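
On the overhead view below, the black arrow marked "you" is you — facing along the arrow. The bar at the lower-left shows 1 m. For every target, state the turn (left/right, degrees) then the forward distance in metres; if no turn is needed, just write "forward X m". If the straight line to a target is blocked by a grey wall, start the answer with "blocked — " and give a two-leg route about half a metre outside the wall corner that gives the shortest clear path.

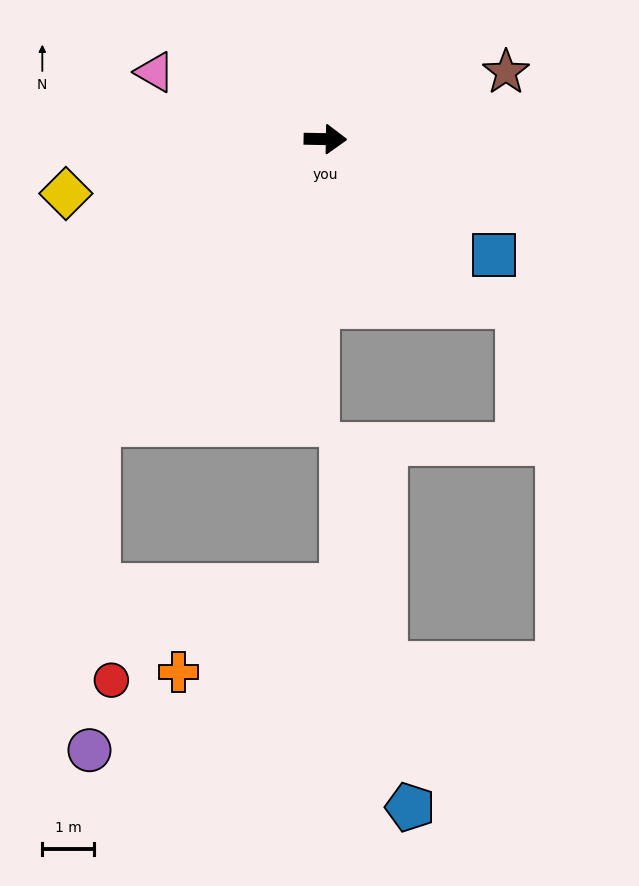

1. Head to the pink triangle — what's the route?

turn left 160°, forward 3.5 m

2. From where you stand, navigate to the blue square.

turn right 33°, forward 3.9 m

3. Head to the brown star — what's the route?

turn left 21°, forward 3.7 m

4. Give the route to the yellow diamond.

turn right 167°, forward 5.1 m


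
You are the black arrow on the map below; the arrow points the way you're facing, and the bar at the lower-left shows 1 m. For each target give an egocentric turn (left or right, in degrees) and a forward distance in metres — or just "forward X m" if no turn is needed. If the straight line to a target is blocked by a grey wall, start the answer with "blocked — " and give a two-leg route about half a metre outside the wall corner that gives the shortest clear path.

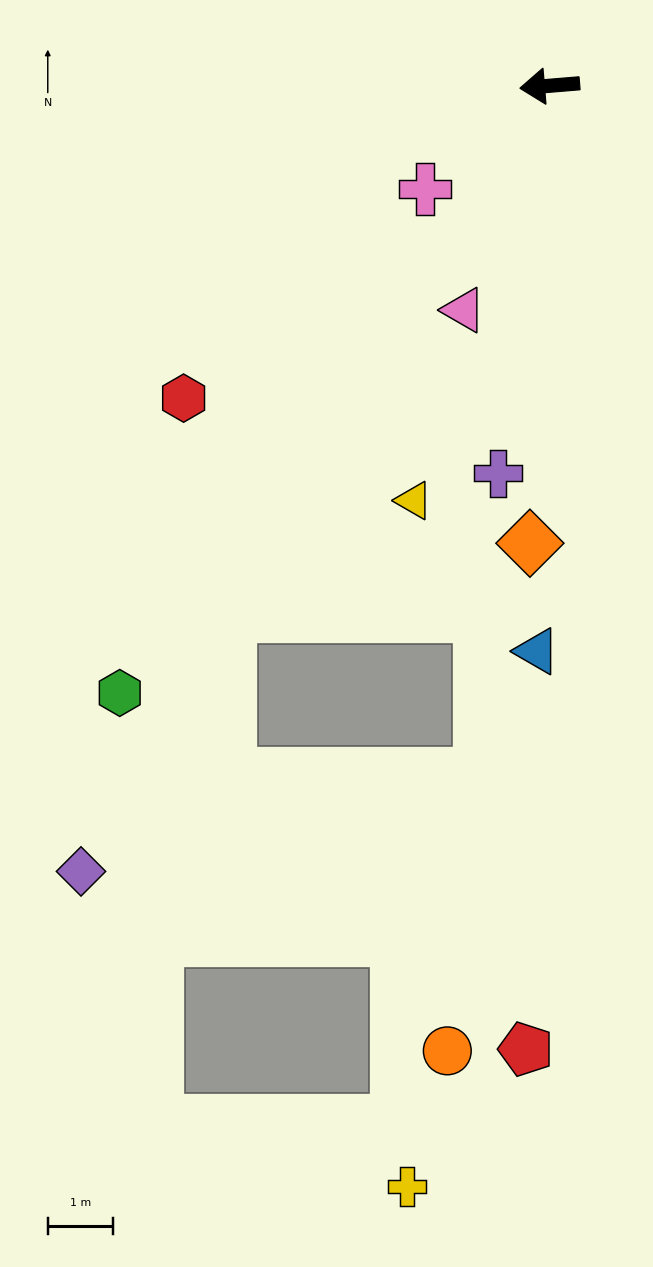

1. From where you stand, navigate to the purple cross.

turn left 78°, forward 6.0 m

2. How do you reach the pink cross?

turn left 35°, forward 2.5 m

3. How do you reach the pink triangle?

turn left 64°, forward 3.7 m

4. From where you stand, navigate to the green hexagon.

turn left 50°, forward 11.5 m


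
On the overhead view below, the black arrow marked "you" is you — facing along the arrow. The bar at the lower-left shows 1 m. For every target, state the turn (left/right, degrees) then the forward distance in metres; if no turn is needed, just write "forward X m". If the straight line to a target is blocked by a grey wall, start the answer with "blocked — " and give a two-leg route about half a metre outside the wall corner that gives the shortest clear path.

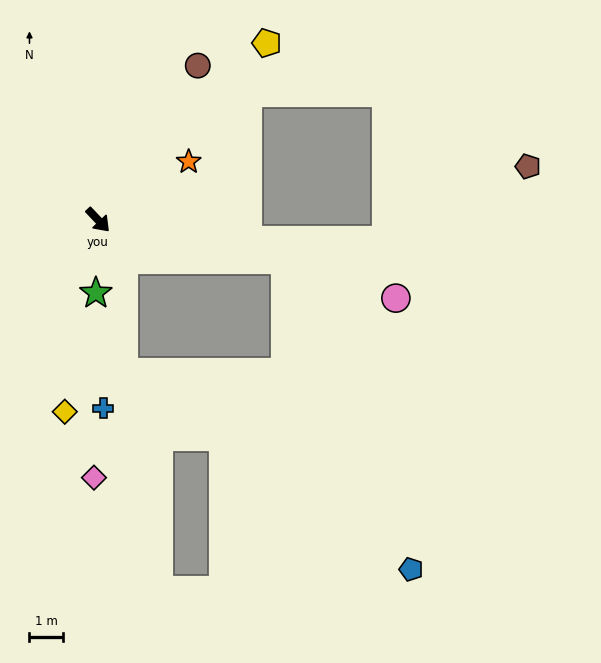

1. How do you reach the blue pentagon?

blocked — turn left 34°, forward 5.7 m, then turn right 55°, forward 10.0 m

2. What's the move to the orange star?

turn left 79°, forward 3.2 m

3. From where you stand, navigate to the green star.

turn right 45°, forward 2.2 m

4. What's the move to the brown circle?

turn left 104°, forward 5.5 m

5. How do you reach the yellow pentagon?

turn left 93°, forward 7.4 m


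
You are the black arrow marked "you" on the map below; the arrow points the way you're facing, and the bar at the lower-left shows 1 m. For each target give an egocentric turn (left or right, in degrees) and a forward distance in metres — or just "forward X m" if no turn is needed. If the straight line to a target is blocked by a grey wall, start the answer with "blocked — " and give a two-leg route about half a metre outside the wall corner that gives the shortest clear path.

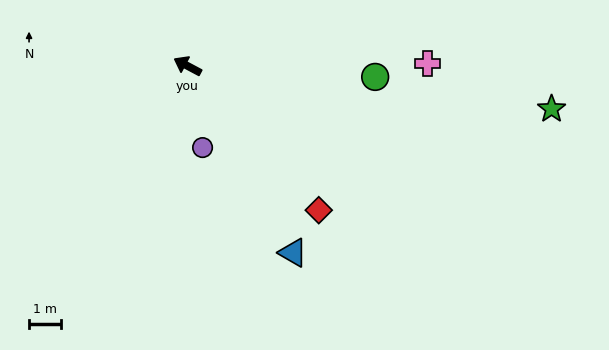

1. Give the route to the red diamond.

turn left 160°, forward 6.1 m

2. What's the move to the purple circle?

turn left 128°, forward 2.6 m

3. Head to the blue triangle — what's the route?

turn left 147°, forward 6.7 m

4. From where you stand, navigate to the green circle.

turn right 155°, forward 5.9 m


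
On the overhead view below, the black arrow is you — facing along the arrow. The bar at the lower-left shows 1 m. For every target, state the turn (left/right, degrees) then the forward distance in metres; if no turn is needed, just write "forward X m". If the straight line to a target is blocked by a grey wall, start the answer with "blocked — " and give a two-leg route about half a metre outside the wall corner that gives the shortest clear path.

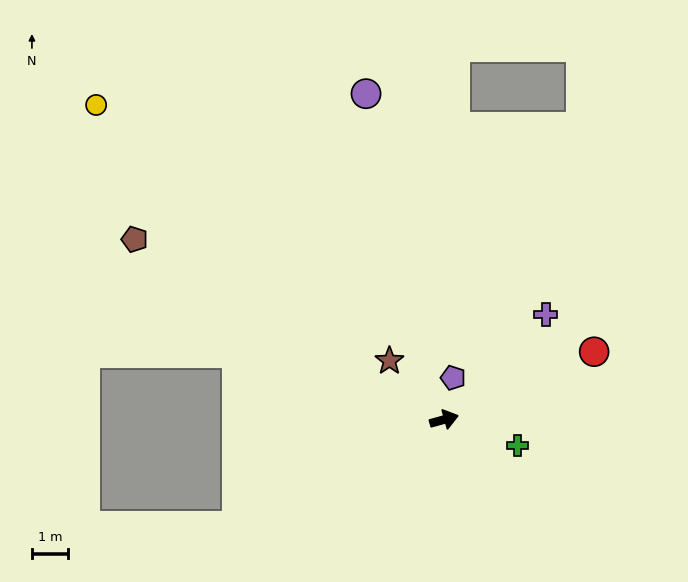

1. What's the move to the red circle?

turn left 9°, forward 4.5 m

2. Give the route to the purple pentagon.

turn left 62°, forward 1.2 m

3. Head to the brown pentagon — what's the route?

turn left 134°, forward 9.9 m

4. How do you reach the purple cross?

turn left 30°, forward 4.0 m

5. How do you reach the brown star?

turn left 117°, forward 2.2 m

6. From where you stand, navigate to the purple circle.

turn left 88°, forward 9.2 m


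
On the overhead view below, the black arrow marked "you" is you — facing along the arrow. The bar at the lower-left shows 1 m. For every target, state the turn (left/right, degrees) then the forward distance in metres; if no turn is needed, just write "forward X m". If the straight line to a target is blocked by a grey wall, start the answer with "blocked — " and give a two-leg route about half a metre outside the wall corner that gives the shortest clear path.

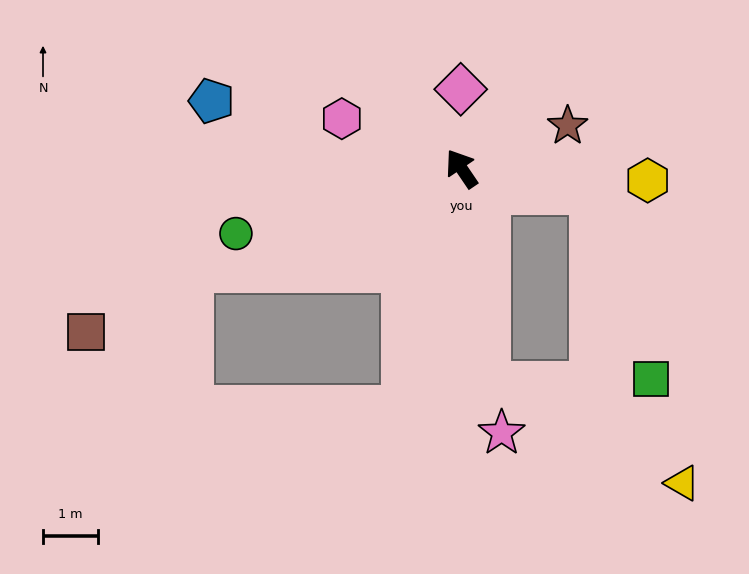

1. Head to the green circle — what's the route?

turn left 72°, forward 4.3 m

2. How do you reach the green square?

blocked — turn right 134°, forward 2.4 m, then turn right 63°, forward 3.6 m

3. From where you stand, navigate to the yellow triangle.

blocked — turn left 153°, forward 4.0 m, then turn left 56°, forward 4.0 m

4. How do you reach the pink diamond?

turn right 34°, forward 1.4 m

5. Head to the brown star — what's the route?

turn right 102°, forward 2.1 m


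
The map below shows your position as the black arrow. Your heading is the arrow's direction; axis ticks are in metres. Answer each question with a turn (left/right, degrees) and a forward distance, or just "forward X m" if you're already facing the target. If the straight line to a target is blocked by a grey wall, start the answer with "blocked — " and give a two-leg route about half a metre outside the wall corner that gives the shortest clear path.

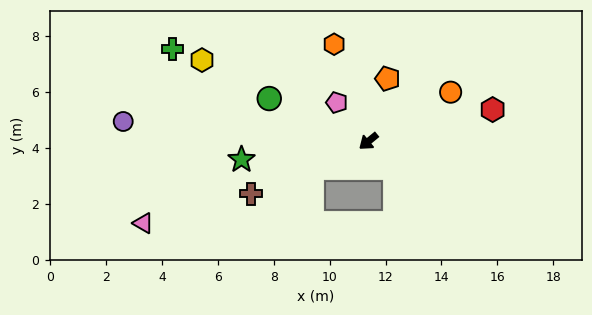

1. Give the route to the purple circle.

turn right 44°, forward 8.8 m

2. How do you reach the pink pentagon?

turn right 90°, forward 1.8 m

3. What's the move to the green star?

turn right 31°, forward 4.6 m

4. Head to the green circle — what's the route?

turn right 63°, forward 3.9 m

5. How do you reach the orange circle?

turn left 171°, forward 3.4 m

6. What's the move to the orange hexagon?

turn right 110°, forward 3.7 m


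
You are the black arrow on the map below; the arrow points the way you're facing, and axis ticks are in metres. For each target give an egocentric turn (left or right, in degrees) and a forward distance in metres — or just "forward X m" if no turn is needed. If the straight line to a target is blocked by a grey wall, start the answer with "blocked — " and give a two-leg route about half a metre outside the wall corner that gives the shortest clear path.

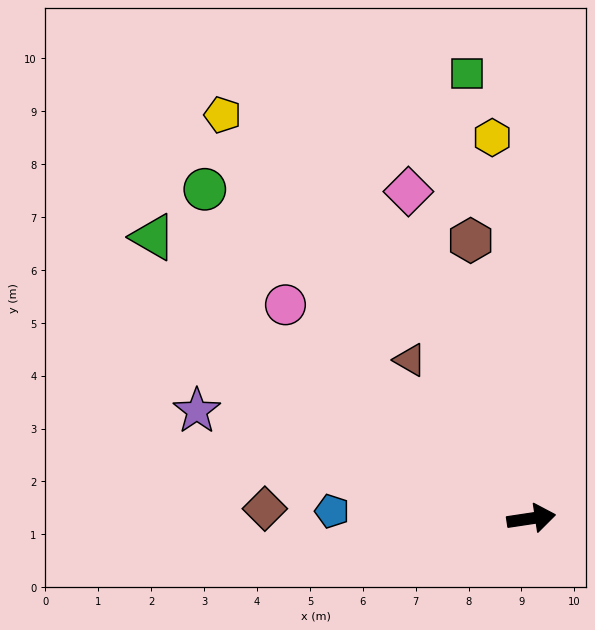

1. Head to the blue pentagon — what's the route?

turn left 169°, forward 3.8 m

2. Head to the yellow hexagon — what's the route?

turn left 87°, forward 7.2 m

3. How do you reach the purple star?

turn left 154°, forward 6.6 m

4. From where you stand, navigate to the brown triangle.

turn left 119°, forward 3.8 m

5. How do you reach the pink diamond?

turn left 102°, forward 6.6 m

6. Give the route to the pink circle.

turn left 130°, forward 6.2 m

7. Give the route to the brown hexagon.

turn left 94°, forward 5.4 m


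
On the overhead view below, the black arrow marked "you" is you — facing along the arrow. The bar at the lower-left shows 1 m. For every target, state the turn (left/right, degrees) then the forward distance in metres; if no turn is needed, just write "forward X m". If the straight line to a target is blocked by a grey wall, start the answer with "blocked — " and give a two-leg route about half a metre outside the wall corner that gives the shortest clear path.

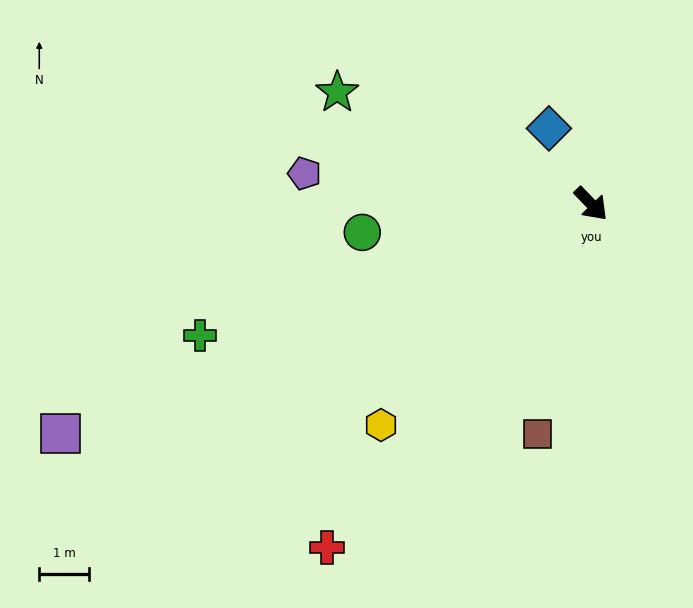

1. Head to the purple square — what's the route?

turn right 111°, forward 11.6 m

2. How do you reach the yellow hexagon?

turn right 87°, forward 6.1 m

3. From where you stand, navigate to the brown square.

turn right 57°, forward 4.8 m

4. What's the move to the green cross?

turn right 115°, forward 8.3 m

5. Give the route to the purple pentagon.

turn right 140°, forward 5.8 m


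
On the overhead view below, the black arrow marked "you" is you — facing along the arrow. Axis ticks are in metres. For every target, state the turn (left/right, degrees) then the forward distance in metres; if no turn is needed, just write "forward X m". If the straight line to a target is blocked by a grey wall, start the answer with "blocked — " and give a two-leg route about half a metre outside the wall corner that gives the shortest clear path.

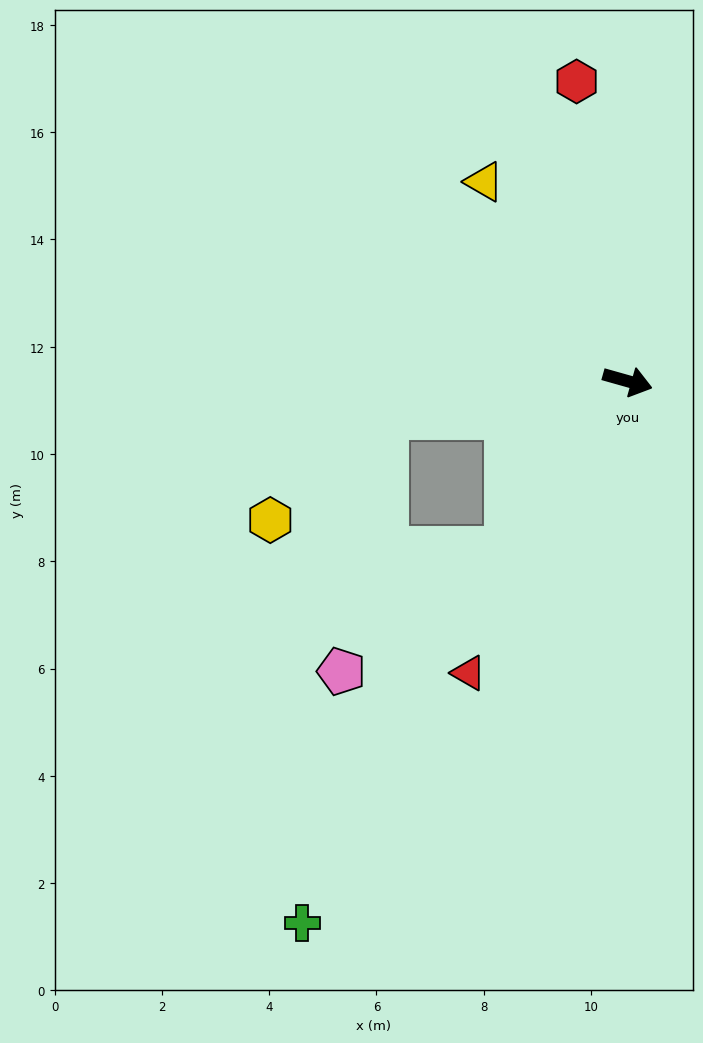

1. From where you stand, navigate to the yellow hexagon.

blocked — turn right 156°, forward 4.6 m, then turn left 34°, forward 2.9 m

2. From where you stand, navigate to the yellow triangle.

turn left 141°, forward 4.6 m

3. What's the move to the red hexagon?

turn left 115°, forward 5.7 m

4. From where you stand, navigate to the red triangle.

turn right 103°, forward 6.2 m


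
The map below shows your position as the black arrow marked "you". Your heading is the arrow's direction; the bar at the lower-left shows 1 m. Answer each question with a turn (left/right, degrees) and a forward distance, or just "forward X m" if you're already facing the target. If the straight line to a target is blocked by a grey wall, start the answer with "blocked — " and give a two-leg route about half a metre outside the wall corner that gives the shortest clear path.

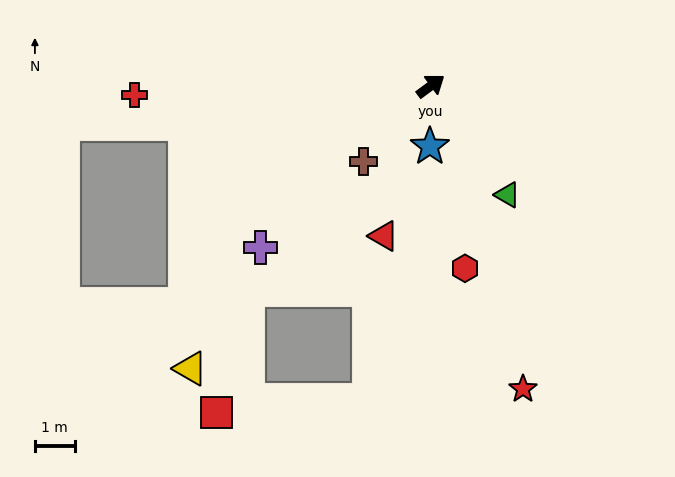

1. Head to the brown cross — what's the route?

turn right 168°, forward 2.5 m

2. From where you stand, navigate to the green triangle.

turn right 91°, forward 3.4 m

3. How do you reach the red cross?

turn left 145°, forward 7.5 m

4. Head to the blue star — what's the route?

turn right 127°, forward 1.5 m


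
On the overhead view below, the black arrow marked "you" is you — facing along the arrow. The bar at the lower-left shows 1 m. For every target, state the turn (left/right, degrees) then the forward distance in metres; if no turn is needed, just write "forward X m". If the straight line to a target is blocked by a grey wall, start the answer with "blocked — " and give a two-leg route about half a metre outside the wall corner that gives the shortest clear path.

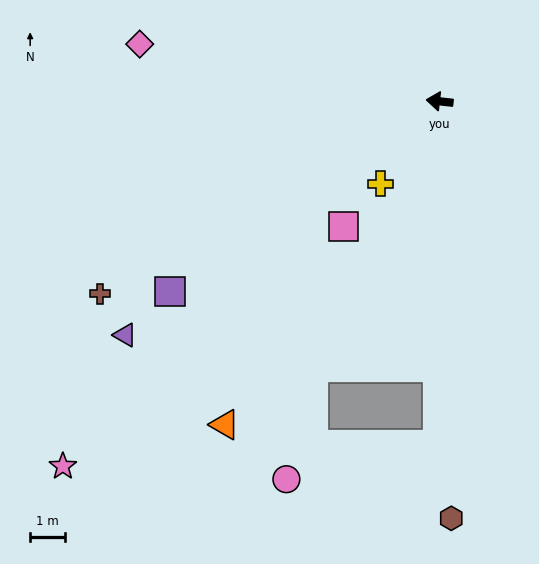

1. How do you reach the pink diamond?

turn right 4°, forward 8.8 m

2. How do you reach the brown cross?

turn left 36°, forward 11.3 m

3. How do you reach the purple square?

turn left 42°, forward 9.5 m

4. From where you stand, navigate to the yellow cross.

turn left 61°, forward 2.9 m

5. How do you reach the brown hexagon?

turn left 98°, forward 12.0 m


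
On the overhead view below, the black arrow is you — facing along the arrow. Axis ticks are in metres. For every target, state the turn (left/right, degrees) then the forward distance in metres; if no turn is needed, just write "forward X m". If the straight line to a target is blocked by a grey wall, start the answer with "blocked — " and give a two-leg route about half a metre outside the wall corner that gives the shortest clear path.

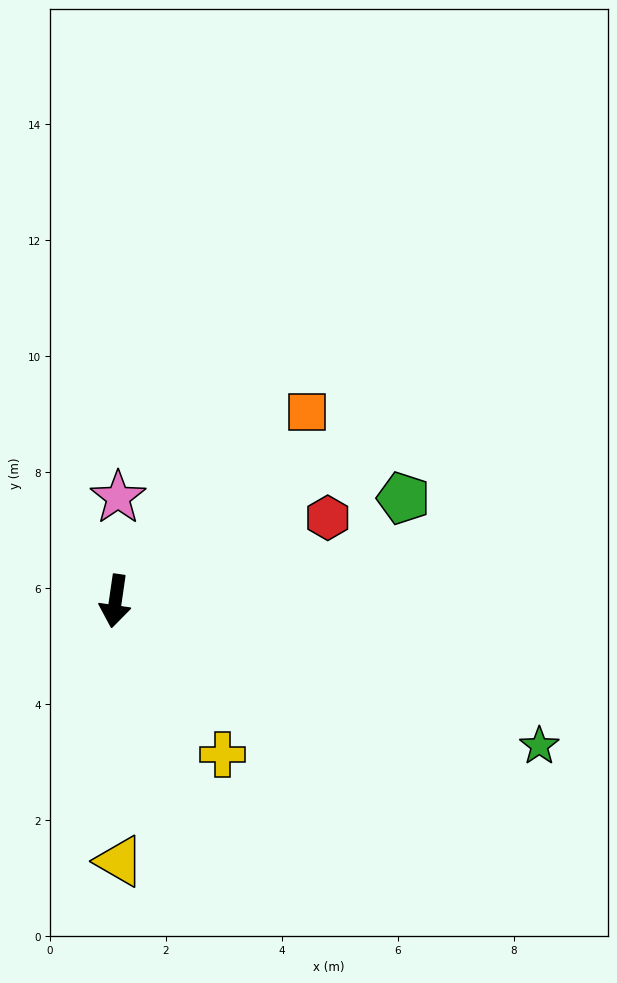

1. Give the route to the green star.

turn left 79°, forward 7.7 m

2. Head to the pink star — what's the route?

turn right 173°, forward 1.8 m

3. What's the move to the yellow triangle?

turn left 9°, forward 4.5 m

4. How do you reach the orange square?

turn left 143°, forward 4.6 m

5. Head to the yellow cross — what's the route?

turn left 43°, forward 3.2 m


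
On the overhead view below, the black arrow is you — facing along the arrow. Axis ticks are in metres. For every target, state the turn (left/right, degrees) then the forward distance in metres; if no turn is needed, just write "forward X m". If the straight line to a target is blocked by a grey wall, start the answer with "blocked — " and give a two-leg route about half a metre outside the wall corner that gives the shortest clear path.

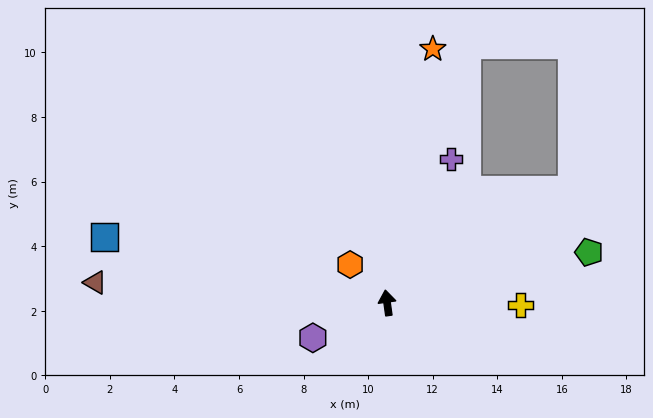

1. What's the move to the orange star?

turn right 18°, forward 8.0 m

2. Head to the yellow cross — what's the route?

turn right 99°, forward 4.1 m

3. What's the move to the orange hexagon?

turn left 36°, forward 1.6 m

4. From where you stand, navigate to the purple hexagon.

turn left 107°, forward 2.5 m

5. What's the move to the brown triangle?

turn left 78°, forward 9.1 m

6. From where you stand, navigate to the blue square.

turn left 69°, forward 9.0 m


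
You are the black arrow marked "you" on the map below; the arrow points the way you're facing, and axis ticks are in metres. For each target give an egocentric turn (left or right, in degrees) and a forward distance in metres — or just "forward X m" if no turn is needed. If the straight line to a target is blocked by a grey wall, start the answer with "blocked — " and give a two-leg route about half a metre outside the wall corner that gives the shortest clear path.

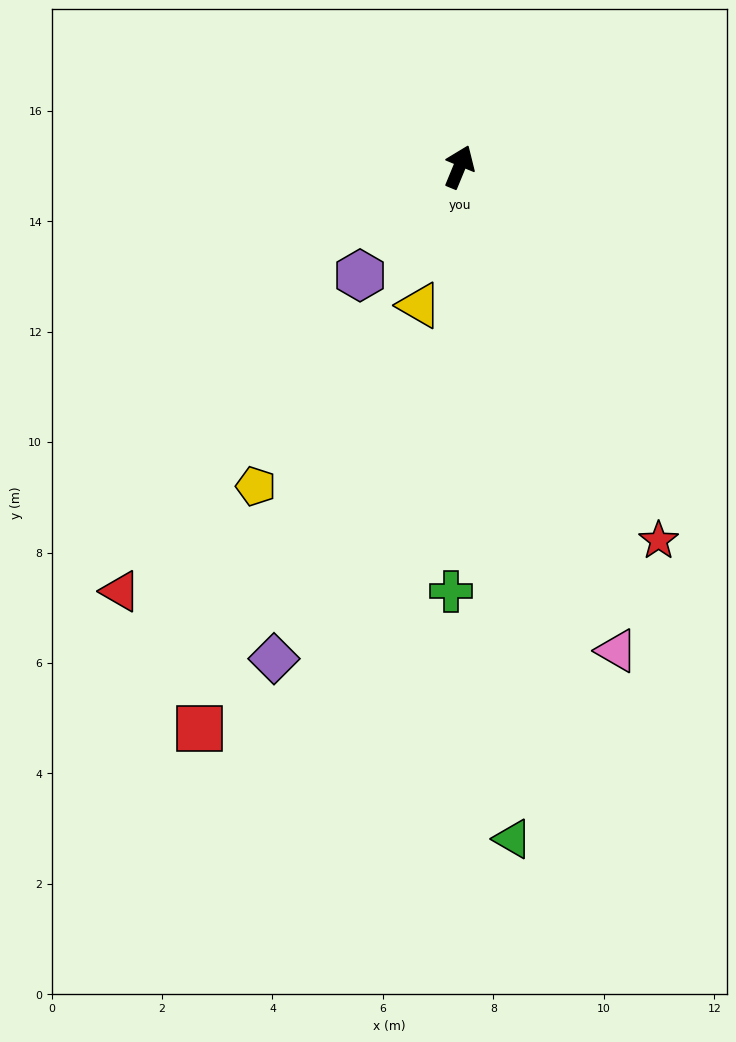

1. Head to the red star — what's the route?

turn right 129°, forward 7.7 m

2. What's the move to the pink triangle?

turn right 140°, forward 9.2 m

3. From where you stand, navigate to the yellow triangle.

turn right 174°, forward 2.6 m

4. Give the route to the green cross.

turn right 159°, forward 7.7 m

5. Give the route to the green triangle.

turn right 153°, forward 12.2 m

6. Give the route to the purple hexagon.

turn left 160°, forward 2.7 m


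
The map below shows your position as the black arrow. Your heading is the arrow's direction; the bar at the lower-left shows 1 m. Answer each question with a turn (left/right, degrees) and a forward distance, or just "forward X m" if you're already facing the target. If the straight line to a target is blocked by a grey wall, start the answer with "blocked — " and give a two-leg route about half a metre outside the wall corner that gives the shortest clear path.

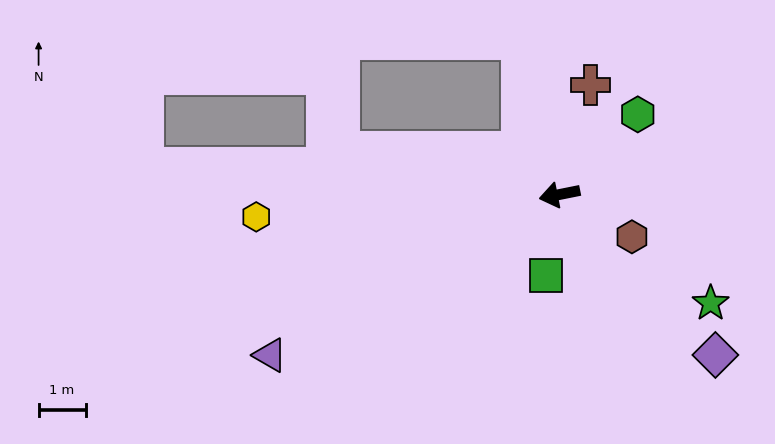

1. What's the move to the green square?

turn left 69°, forward 1.7 m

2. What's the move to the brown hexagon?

turn left 138°, forward 1.8 m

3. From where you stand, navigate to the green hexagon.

turn right 146°, forward 2.4 m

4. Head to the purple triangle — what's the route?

turn left 18°, forward 7.0 m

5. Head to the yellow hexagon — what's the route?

turn right 7°, forward 6.5 m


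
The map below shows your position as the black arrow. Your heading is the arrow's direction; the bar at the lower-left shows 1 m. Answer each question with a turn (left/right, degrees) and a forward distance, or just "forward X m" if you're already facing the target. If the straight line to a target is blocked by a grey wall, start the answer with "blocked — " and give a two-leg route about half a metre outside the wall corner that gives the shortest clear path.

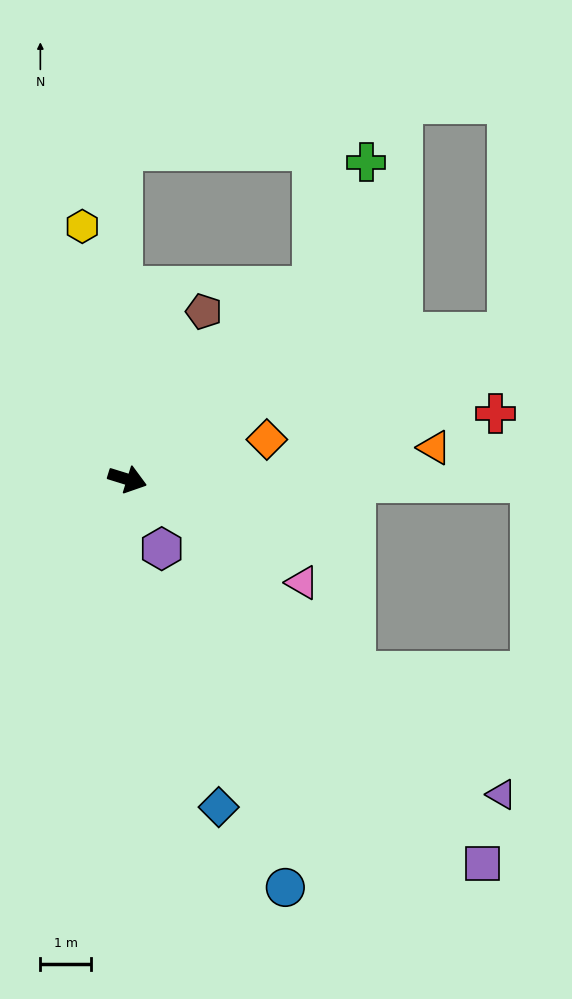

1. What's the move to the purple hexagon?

turn right 46°, forward 1.5 m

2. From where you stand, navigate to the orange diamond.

turn left 33°, forward 2.9 m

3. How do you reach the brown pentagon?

turn left 83°, forward 3.6 m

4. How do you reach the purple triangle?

turn right 23°, forward 9.7 m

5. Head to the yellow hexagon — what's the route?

turn left 117°, forward 5.1 m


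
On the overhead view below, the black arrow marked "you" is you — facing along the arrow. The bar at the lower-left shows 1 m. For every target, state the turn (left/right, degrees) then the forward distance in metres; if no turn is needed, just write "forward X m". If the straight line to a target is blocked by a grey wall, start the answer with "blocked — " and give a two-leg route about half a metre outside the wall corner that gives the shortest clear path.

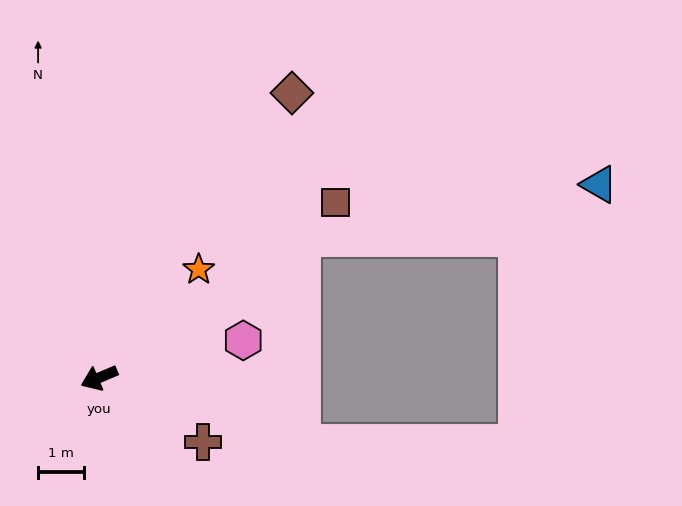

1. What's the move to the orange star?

turn right 156°, forward 3.2 m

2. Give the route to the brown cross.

turn left 125°, forward 2.7 m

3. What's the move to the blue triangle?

blocked — turn right 168°, forward 5.4 m, then turn right 25°, forward 6.6 m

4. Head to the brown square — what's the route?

turn right 166°, forward 6.4 m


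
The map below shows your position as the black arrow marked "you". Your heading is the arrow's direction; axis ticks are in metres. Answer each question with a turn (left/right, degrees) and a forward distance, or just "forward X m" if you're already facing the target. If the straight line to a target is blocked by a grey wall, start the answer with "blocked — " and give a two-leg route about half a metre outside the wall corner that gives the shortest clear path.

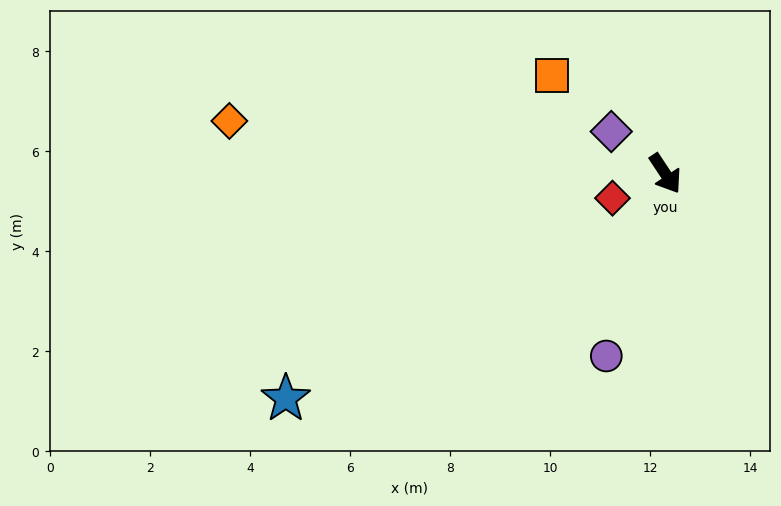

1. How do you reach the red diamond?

turn right 99°, forward 1.2 m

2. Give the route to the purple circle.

turn right 51°, forward 3.8 m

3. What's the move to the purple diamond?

turn right 161°, forward 1.4 m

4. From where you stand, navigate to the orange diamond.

turn right 130°, forward 8.8 m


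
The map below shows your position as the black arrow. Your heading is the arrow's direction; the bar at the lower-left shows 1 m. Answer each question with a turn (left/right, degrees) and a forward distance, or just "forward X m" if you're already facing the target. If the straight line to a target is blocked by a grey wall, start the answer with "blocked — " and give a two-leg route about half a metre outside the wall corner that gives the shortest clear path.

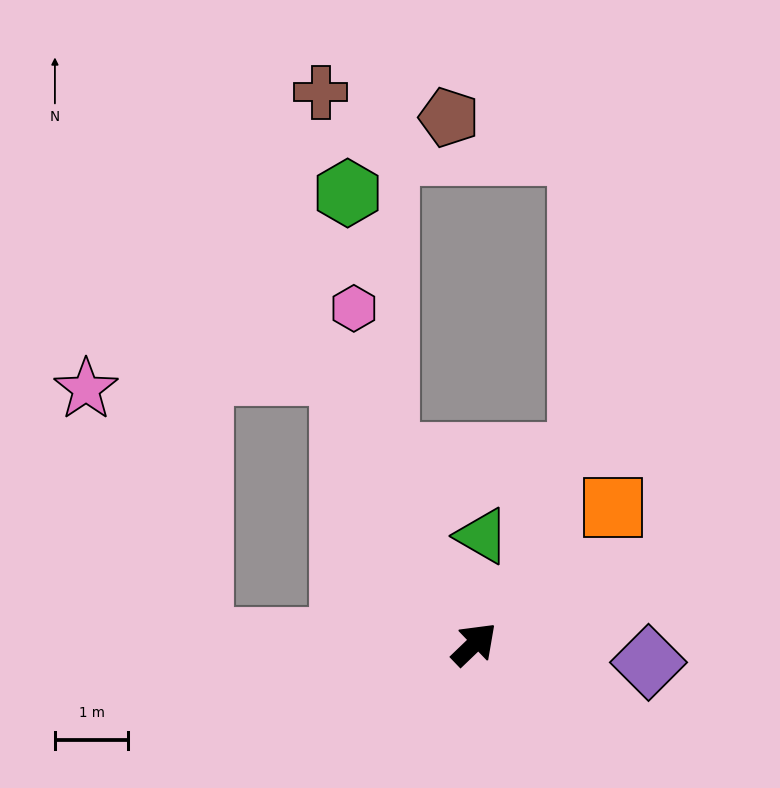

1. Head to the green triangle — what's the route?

turn left 42°, forward 1.5 m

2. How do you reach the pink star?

blocked — turn left 135°, forward 3.7 m, then turn right 64°, forward 3.8 m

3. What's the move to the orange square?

forward 2.6 m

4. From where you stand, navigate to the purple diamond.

turn right 50°, forward 2.4 m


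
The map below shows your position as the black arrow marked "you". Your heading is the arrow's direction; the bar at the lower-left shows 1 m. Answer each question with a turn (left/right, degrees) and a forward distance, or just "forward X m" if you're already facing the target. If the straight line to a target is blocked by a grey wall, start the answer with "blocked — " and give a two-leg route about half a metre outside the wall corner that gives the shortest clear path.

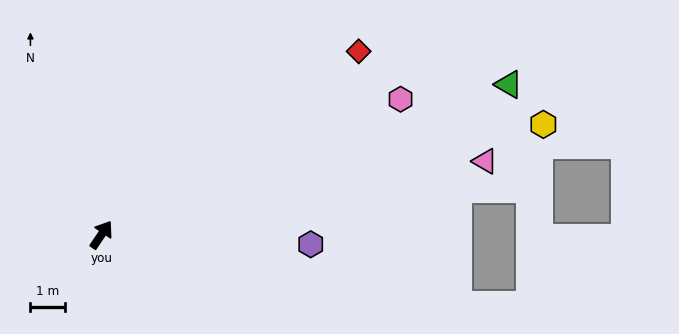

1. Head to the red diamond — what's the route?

turn right 21°, forward 9.1 m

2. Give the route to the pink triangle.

turn right 45°, forward 11.3 m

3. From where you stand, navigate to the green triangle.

turn right 36°, forward 12.5 m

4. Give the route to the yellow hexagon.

turn right 42°, forward 13.1 m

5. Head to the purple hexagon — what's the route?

turn right 59°, forward 6.0 m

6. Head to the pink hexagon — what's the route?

turn right 32°, forward 9.5 m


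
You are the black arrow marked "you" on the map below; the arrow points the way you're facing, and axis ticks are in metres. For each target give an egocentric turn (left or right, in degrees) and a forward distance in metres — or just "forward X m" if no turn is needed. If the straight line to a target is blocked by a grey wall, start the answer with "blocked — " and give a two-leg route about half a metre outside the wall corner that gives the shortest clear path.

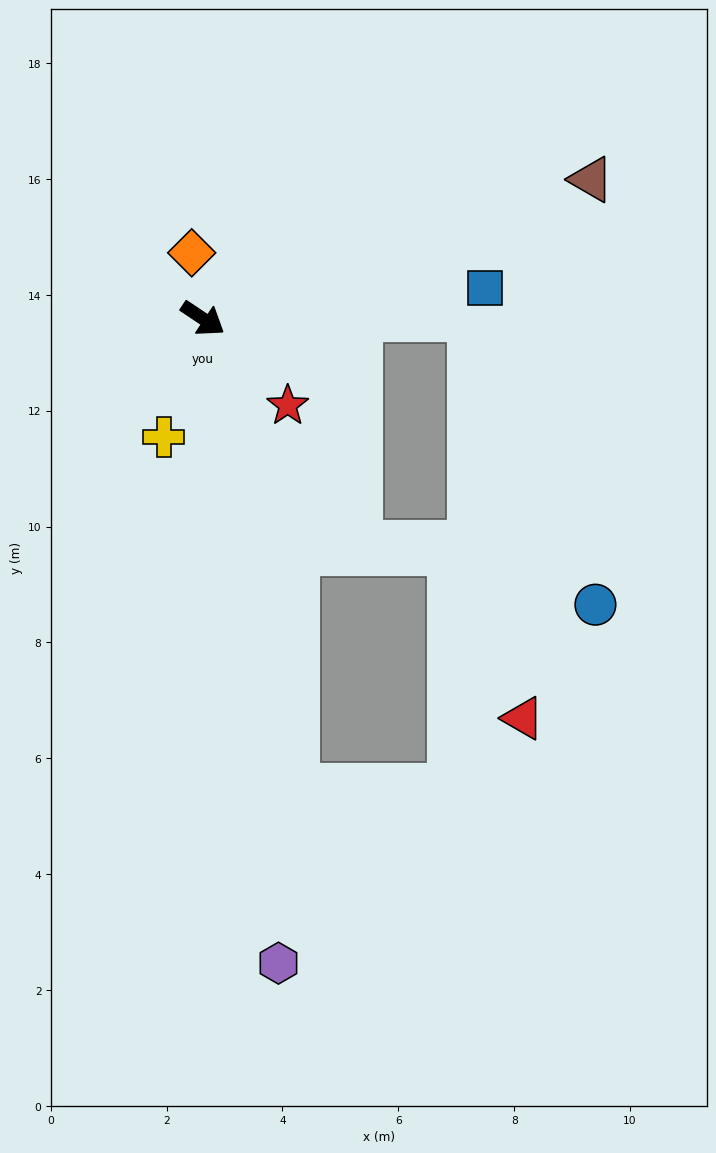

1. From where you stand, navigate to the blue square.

turn left 40°, forward 4.9 m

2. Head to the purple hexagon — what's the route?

turn right 50°, forward 11.2 m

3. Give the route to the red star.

turn right 12°, forward 2.1 m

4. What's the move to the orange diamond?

turn left 133°, forward 1.2 m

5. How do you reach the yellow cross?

turn right 75°, forward 2.2 m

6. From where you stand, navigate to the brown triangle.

turn left 53°, forward 7.1 m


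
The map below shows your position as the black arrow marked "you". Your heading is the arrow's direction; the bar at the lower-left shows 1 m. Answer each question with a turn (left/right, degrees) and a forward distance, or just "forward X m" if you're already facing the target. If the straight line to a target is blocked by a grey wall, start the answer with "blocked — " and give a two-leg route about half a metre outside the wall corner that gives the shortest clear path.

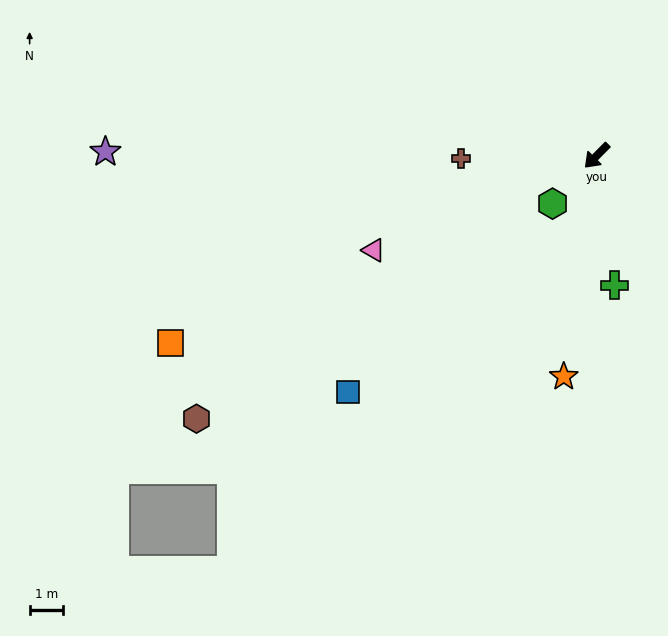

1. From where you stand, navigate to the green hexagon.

turn left 2°, forward 2.0 m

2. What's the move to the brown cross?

turn right 44°, forward 4.1 m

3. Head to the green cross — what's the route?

turn left 53°, forward 3.9 m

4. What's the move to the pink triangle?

turn right 22°, forward 7.3 m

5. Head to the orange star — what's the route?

turn left 36°, forward 6.7 m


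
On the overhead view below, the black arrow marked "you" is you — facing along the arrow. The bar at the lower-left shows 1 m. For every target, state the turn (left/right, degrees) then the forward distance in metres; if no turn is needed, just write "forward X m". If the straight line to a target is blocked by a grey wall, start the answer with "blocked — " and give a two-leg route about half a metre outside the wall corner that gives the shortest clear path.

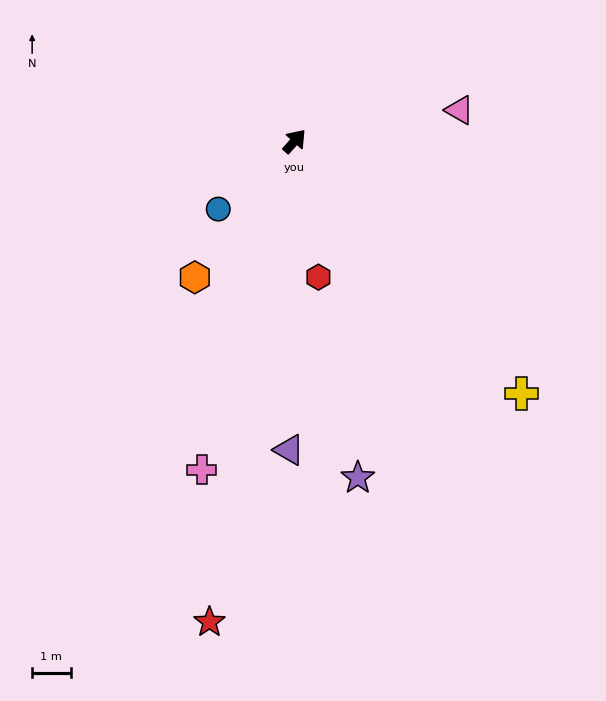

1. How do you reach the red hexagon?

turn right 128°, forward 3.6 m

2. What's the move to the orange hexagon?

turn right 175°, forward 4.4 m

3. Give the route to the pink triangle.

turn right 38°, forward 4.4 m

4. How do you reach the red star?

turn right 148°, forward 12.7 m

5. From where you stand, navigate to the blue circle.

turn left 173°, forward 2.7 m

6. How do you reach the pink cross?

turn right 154°, forward 8.9 m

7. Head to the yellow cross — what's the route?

turn right 96°, forward 8.8 m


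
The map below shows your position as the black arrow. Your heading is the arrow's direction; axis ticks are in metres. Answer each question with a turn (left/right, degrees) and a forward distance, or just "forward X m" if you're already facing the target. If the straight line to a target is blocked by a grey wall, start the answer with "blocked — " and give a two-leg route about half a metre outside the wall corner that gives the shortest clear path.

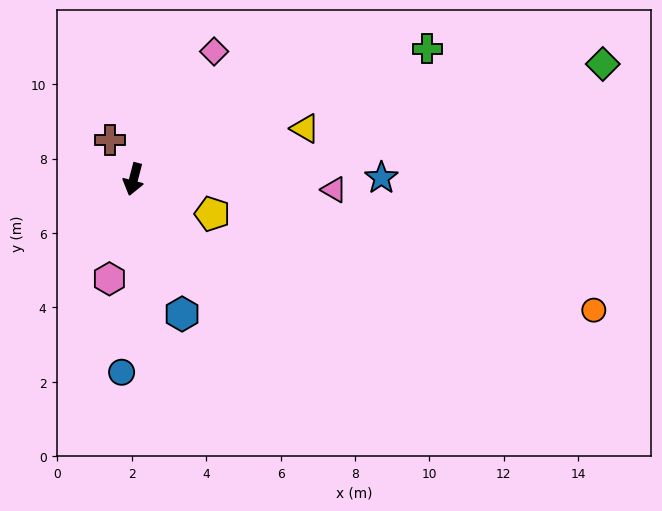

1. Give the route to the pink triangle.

turn left 102°, forward 5.4 m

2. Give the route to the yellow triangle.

turn left 121°, forward 4.8 m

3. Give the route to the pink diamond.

turn left 162°, forward 4.1 m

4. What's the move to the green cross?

turn left 129°, forward 8.6 m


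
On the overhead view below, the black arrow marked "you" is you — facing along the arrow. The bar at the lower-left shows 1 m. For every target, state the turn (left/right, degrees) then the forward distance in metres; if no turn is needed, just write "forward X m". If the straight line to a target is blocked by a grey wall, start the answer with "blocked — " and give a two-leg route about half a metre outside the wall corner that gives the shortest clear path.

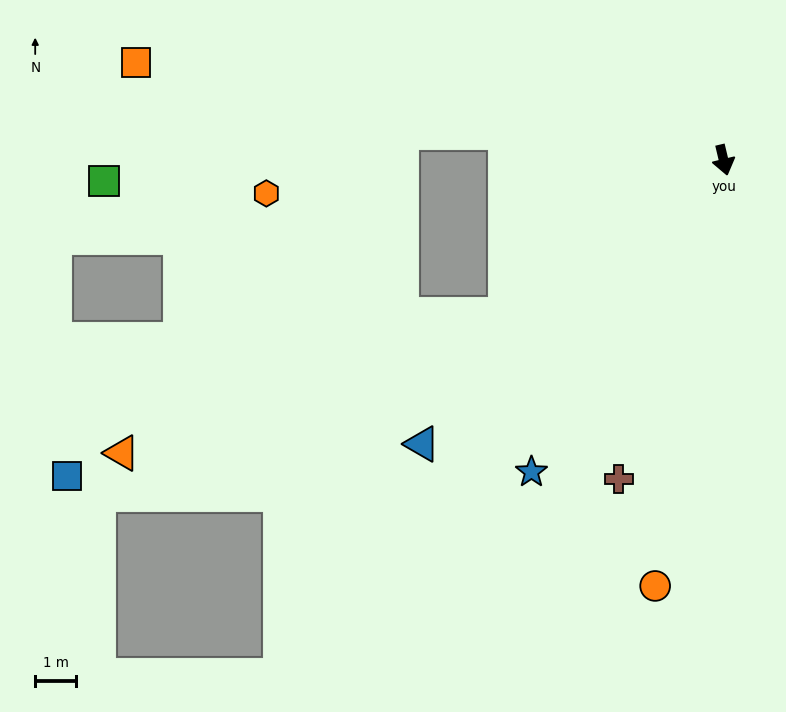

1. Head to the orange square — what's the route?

turn right 113°, forward 14.7 m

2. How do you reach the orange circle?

turn right 23°, forward 10.6 m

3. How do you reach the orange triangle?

blocked — turn right 68°, forward 6.6 m, then turn right 16°, forward 10.0 m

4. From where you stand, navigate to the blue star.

turn right 45°, forward 9.0 m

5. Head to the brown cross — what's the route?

turn right 32°, forward 8.3 m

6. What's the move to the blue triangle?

turn right 60°, forward 10.2 m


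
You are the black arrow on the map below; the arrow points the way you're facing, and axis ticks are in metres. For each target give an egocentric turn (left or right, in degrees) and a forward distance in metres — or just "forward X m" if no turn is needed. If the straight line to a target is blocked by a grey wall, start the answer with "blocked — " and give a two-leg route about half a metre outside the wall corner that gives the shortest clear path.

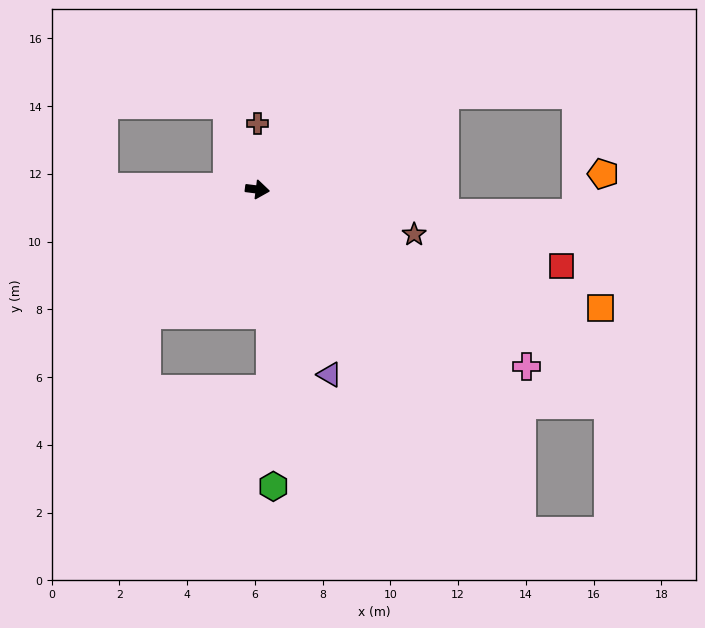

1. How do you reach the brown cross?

turn left 97°, forward 1.9 m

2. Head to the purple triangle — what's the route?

turn right 61°, forward 5.9 m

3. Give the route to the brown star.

turn right 9°, forward 4.8 m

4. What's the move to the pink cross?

turn right 26°, forward 9.5 m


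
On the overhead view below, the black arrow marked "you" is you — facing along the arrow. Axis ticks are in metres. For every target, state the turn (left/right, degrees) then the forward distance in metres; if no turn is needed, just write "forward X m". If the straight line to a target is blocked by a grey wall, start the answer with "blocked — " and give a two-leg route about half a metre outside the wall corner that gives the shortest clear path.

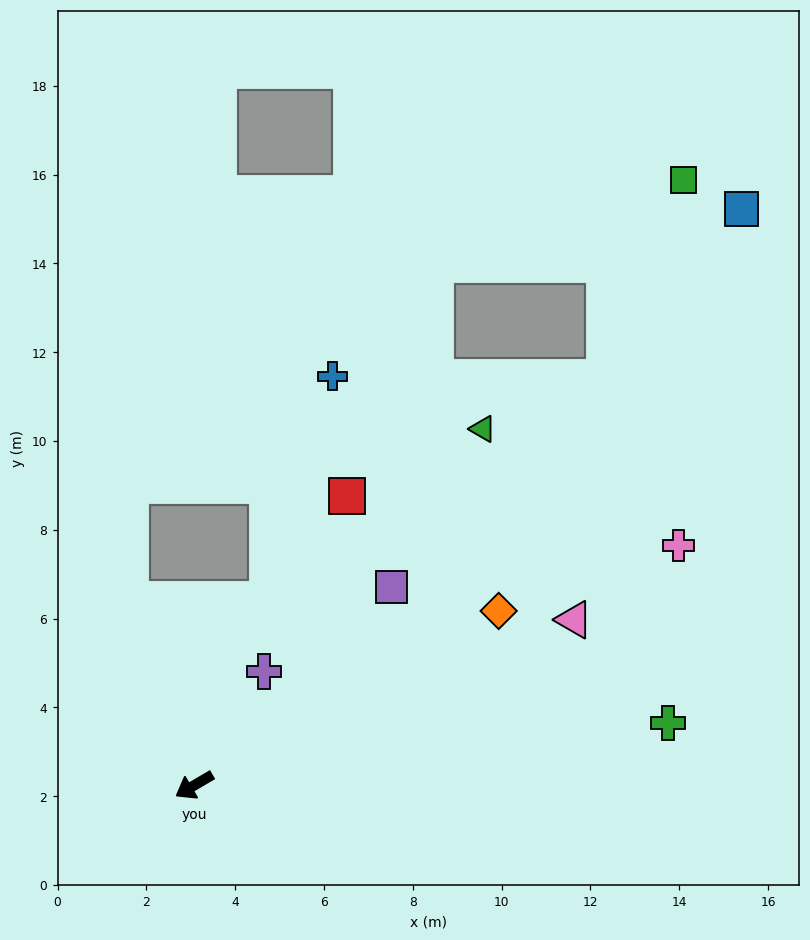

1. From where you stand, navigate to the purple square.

turn right 165°, forward 6.3 m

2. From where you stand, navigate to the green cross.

turn left 157°, forward 10.8 m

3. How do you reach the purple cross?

turn right 152°, forward 3.0 m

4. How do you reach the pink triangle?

turn left 173°, forward 9.3 m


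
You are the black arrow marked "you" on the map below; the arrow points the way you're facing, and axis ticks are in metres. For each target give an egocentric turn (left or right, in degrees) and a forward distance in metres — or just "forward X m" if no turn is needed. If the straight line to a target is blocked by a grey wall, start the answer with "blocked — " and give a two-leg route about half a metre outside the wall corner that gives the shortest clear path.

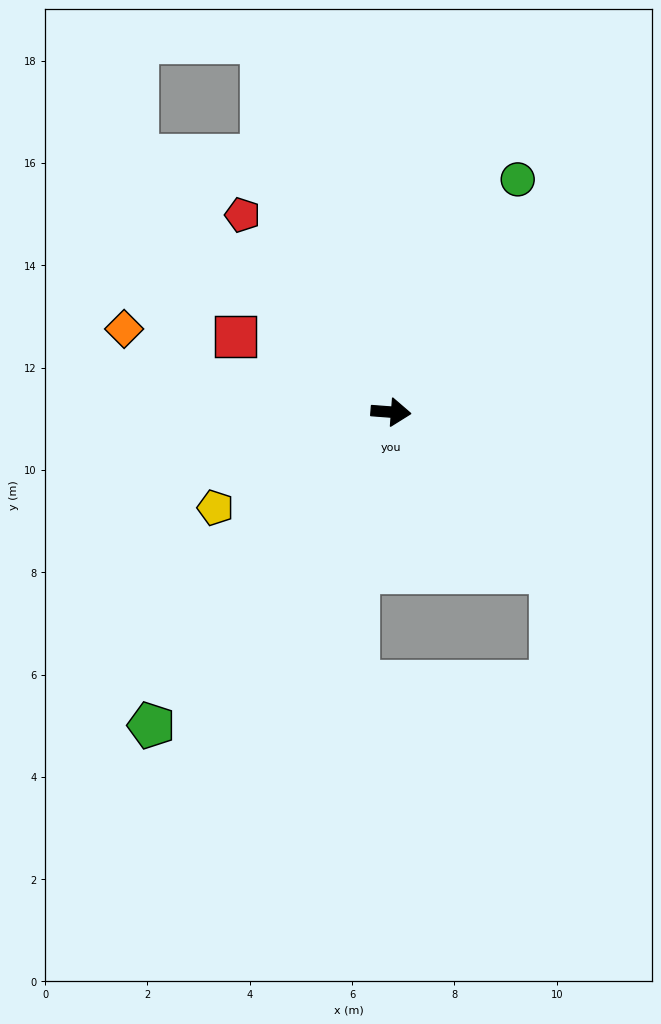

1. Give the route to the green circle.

turn left 66°, forward 5.2 m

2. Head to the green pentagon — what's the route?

turn right 123°, forward 7.7 m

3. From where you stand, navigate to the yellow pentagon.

turn right 147°, forward 3.9 m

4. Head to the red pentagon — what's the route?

turn left 131°, forward 4.8 m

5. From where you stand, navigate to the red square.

turn left 158°, forward 3.4 m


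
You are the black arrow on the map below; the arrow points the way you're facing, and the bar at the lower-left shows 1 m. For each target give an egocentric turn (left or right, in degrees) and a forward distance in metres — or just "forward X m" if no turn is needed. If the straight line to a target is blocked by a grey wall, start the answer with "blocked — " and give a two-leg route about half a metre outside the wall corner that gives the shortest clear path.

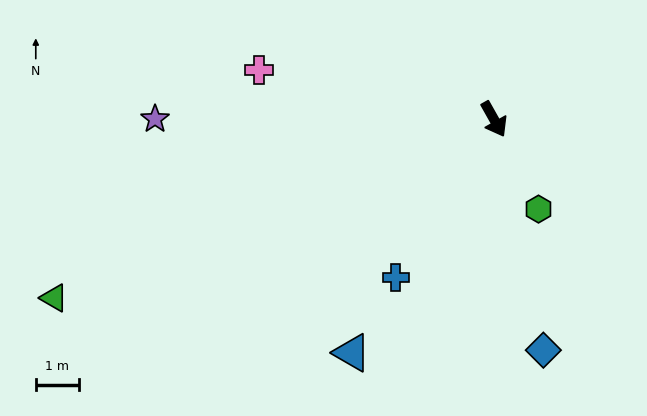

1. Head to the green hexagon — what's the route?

turn right 3°, forward 2.3 m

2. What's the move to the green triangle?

turn right 97°, forward 11.0 m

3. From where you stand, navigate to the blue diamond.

turn right 17°, forward 5.5 m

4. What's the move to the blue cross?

turn right 61°, forward 4.3 m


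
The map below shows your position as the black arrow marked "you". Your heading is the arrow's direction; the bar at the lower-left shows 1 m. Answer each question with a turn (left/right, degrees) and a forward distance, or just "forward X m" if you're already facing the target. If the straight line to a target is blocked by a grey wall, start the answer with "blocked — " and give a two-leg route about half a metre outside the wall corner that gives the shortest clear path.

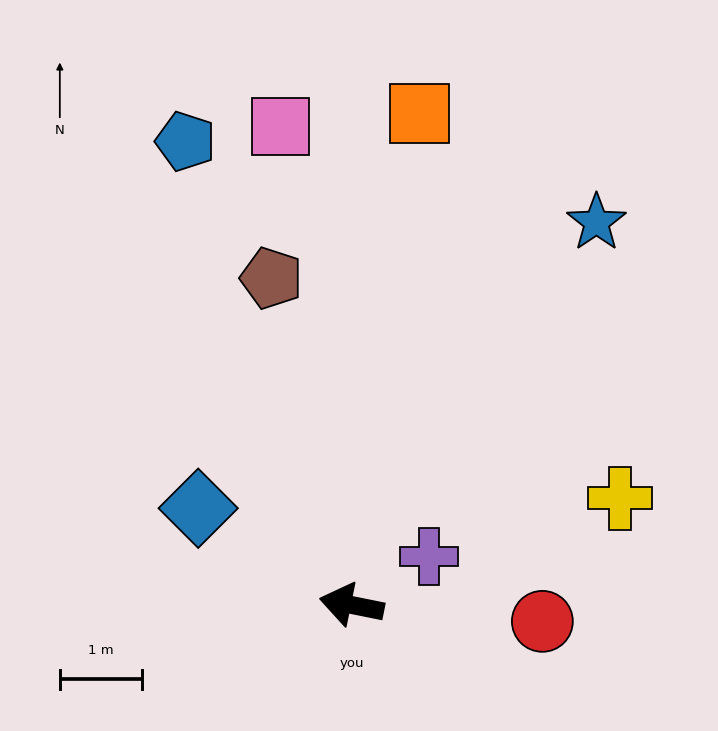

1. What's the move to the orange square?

turn right 87°, forward 6.0 m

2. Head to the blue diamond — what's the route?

turn right 21°, forward 2.2 m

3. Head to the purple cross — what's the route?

turn right 137°, forward 1.1 m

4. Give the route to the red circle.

turn right 174°, forward 2.3 m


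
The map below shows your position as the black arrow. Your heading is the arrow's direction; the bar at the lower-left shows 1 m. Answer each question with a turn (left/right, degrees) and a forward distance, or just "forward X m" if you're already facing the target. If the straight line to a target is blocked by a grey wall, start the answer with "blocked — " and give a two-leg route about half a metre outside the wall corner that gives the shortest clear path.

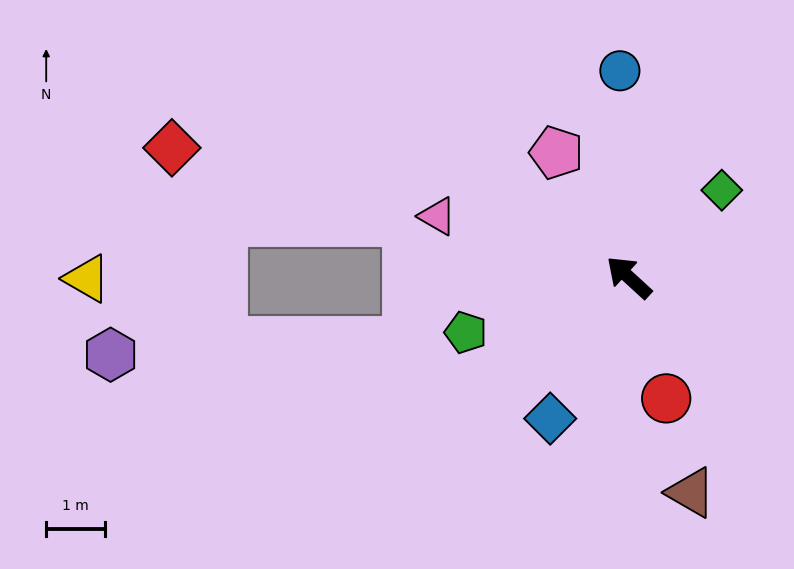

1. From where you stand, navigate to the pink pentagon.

turn right 17°, forward 2.5 m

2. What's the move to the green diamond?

turn right 94°, forward 2.2 m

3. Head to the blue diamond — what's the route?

turn left 103°, forward 2.8 m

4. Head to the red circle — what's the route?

turn left 150°, forward 2.2 m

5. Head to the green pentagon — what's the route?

turn left 61°, forward 2.9 m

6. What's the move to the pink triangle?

turn left 25°, forward 3.4 m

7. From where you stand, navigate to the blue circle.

turn right 45°, forward 3.5 m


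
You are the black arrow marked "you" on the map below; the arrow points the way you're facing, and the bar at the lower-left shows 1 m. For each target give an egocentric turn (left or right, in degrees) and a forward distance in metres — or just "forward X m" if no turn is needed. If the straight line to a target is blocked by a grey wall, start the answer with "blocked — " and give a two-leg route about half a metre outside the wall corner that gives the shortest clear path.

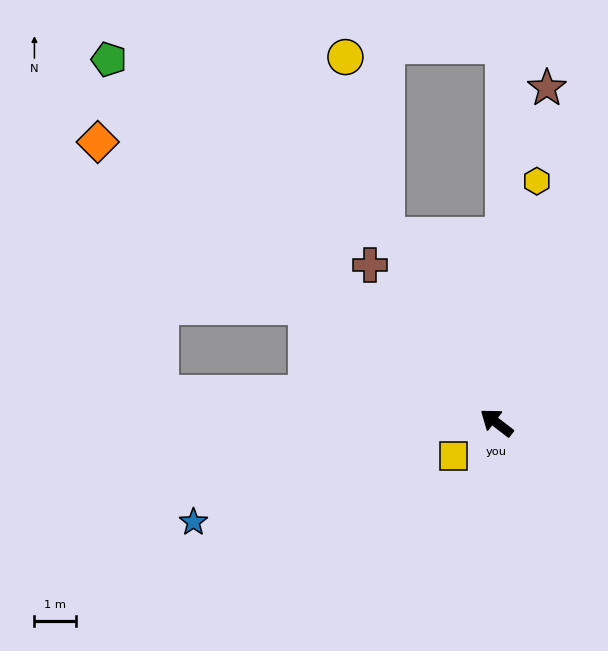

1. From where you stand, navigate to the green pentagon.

turn right 6°, forward 12.6 m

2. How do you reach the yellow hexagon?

turn right 62°, forward 5.8 m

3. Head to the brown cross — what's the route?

turn right 14°, forward 4.8 m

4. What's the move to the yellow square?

turn left 75°, forward 1.3 m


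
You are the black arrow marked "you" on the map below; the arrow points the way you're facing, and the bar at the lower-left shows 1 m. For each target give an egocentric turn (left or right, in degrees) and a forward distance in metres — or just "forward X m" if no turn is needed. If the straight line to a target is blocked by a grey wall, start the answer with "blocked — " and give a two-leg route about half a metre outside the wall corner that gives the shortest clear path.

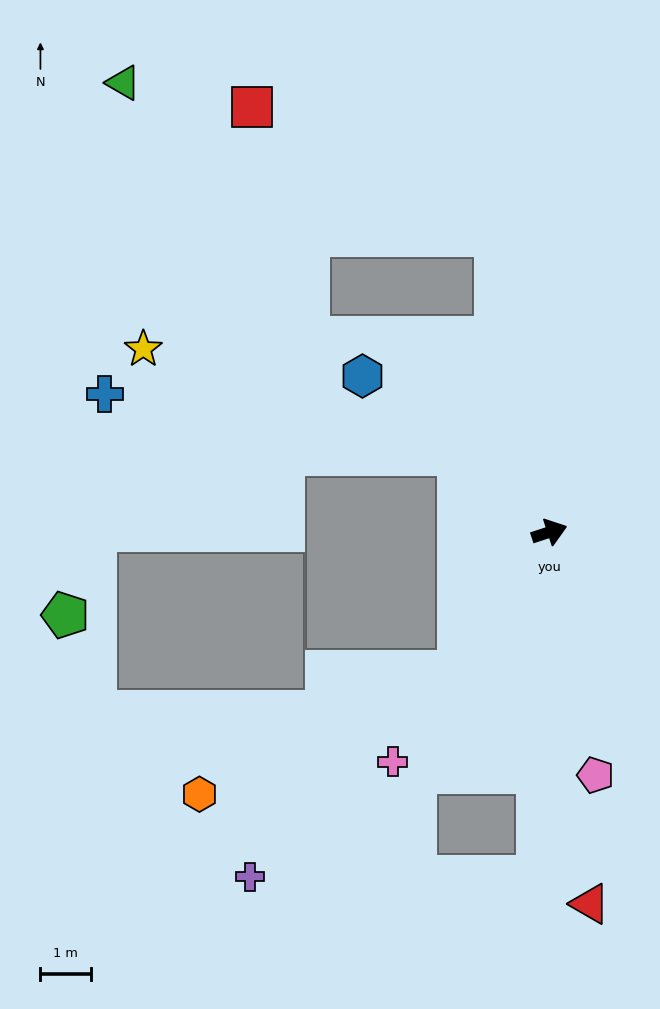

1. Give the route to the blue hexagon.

turn left 122°, forward 4.8 m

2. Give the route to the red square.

blocked — turn left 82°, forward 6.0 m, then turn left 52°, forward 5.5 m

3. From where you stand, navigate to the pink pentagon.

turn right 97°, forward 4.9 m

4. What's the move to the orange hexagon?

blocked — turn right 141°, forward 3.3 m, then turn right 32°, forward 5.7 m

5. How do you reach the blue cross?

blocked — turn left 121°, forward 2.4 m, then turn left 31°, forward 7.2 m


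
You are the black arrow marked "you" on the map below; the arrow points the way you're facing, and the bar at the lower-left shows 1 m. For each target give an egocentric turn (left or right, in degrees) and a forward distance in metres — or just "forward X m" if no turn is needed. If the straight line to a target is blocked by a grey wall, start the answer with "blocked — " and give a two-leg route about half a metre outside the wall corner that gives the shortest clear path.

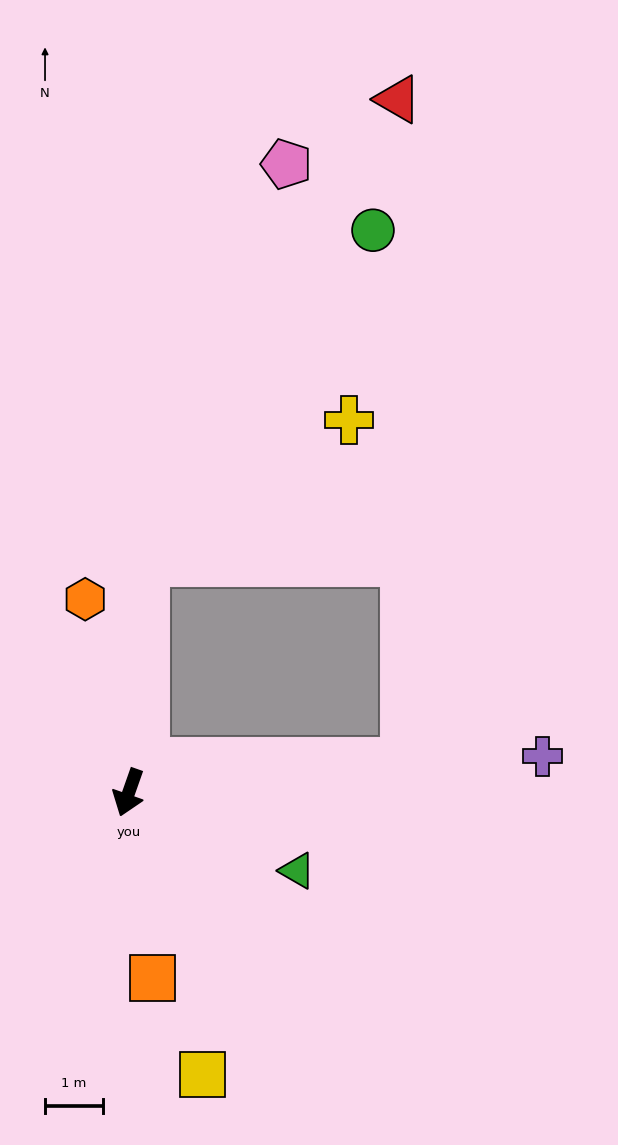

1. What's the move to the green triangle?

turn left 85°, forward 3.2 m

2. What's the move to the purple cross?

turn left 114°, forward 7.2 m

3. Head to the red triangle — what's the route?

blocked — turn right 165°, forward 4.0 m, then turn right 24°, forward 9.2 m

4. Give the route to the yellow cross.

blocked — turn right 165°, forward 4.0 m, then turn right 51°, forward 4.3 m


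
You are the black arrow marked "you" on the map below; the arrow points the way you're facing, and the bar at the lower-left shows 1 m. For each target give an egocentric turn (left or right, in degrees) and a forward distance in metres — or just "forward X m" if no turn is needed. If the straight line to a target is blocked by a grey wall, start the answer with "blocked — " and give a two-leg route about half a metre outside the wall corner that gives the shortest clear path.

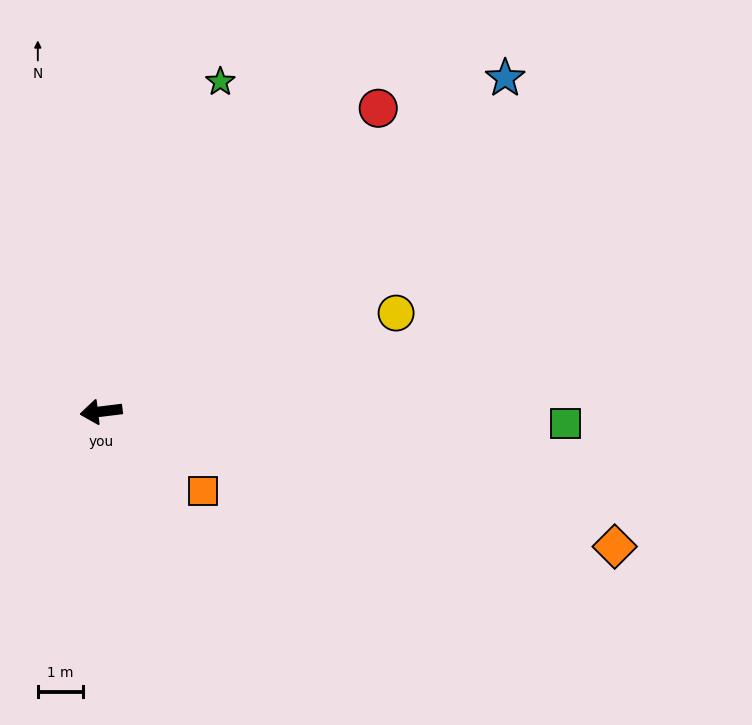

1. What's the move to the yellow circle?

turn right 169°, forward 6.9 m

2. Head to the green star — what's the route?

turn right 117°, forward 7.8 m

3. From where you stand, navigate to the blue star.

turn right 147°, forward 11.7 m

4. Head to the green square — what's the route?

turn left 172°, forward 10.4 m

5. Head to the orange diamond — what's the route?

turn left 158°, forward 11.9 m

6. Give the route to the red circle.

turn right 139°, forward 9.2 m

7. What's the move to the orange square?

turn left 135°, forward 2.9 m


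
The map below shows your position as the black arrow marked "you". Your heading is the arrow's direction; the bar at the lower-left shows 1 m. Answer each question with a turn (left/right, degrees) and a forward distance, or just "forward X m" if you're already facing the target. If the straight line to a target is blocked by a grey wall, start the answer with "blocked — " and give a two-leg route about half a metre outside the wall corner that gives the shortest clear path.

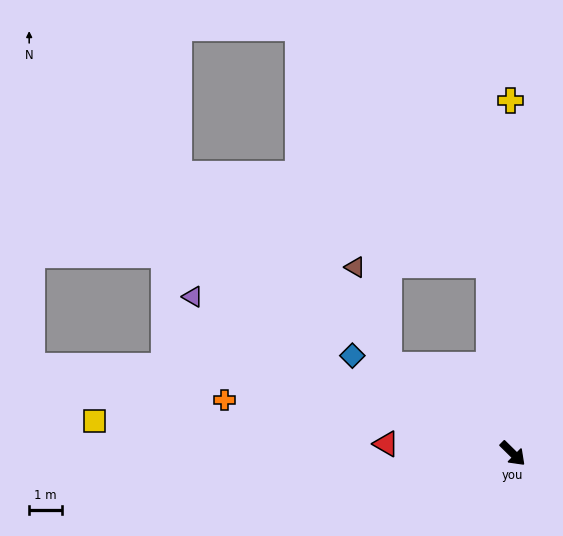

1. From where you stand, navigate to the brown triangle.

blocked — turn right 171°, forward 4.6 m, then turn right 36°, forward 3.2 m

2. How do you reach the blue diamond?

turn right 167°, forward 5.7 m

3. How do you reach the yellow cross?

turn left 135°, forward 10.7 m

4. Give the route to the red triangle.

turn right 140°, forward 3.8 m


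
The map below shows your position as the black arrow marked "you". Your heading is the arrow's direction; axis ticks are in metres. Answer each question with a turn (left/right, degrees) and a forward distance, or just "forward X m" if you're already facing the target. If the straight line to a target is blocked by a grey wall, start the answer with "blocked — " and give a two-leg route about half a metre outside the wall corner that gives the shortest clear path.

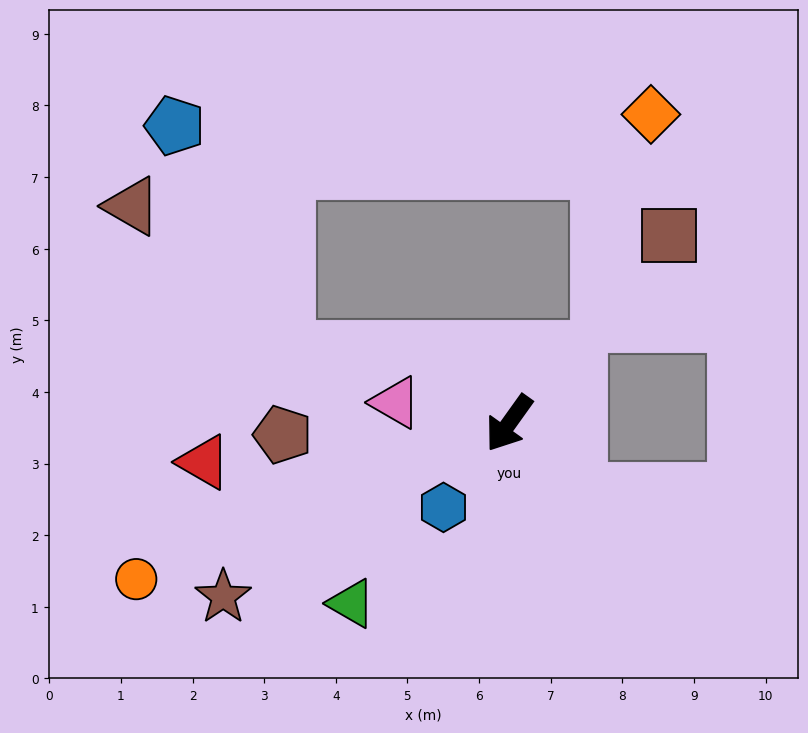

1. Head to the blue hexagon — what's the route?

turn right 2°, forward 1.5 m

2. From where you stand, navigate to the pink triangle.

turn right 65°, forward 1.6 m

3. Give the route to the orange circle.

turn right 32°, forward 5.6 m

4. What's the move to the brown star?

turn right 23°, forward 4.7 m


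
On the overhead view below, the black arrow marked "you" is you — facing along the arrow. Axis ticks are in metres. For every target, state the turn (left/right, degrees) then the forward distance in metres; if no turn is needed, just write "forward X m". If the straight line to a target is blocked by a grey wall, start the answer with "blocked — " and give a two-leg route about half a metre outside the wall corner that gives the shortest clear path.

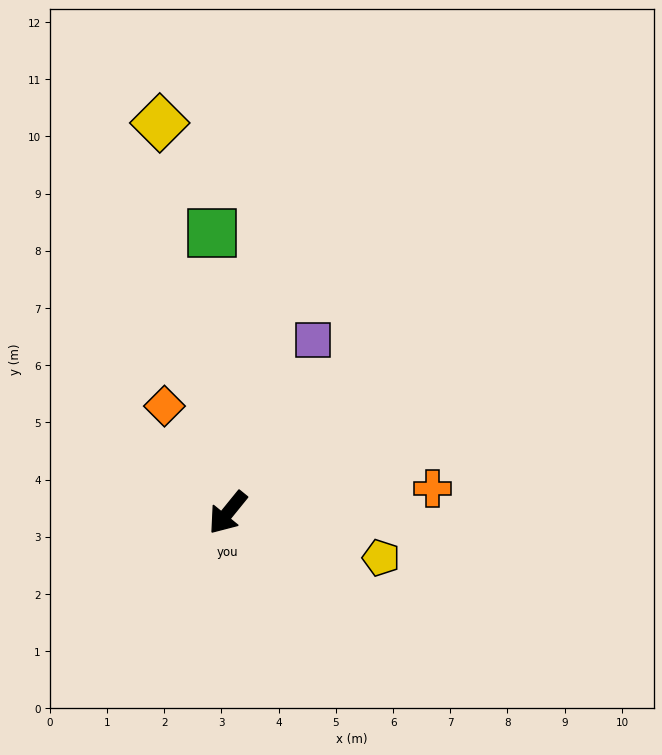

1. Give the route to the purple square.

turn right 167°, forward 3.4 m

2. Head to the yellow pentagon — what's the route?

turn left 113°, forward 2.8 m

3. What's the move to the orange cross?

turn left 136°, forward 3.6 m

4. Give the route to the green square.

turn right 138°, forward 4.9 m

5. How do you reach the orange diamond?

turn right 110°, forward 2.2 m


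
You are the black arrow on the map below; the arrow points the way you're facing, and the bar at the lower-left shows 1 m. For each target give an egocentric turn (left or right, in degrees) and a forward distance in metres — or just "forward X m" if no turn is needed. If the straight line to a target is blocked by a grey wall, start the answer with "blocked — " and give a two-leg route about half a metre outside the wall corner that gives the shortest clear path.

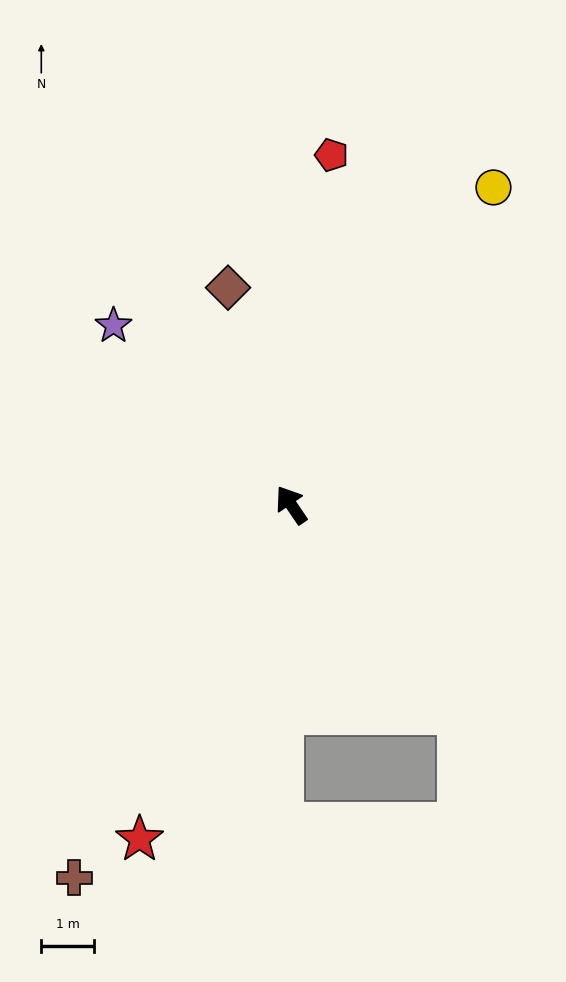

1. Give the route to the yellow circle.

turn right 67°, forward 7.2 m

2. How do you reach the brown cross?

turn left 116°, forward 8.2 m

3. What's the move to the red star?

turn left 121°, forward 7.0 m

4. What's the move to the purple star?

turn left 11°, forward 4.8 m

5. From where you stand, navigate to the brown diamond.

turn right 18°, forward 4.3 m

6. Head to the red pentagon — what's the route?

turn right 41°, forward 6.7 m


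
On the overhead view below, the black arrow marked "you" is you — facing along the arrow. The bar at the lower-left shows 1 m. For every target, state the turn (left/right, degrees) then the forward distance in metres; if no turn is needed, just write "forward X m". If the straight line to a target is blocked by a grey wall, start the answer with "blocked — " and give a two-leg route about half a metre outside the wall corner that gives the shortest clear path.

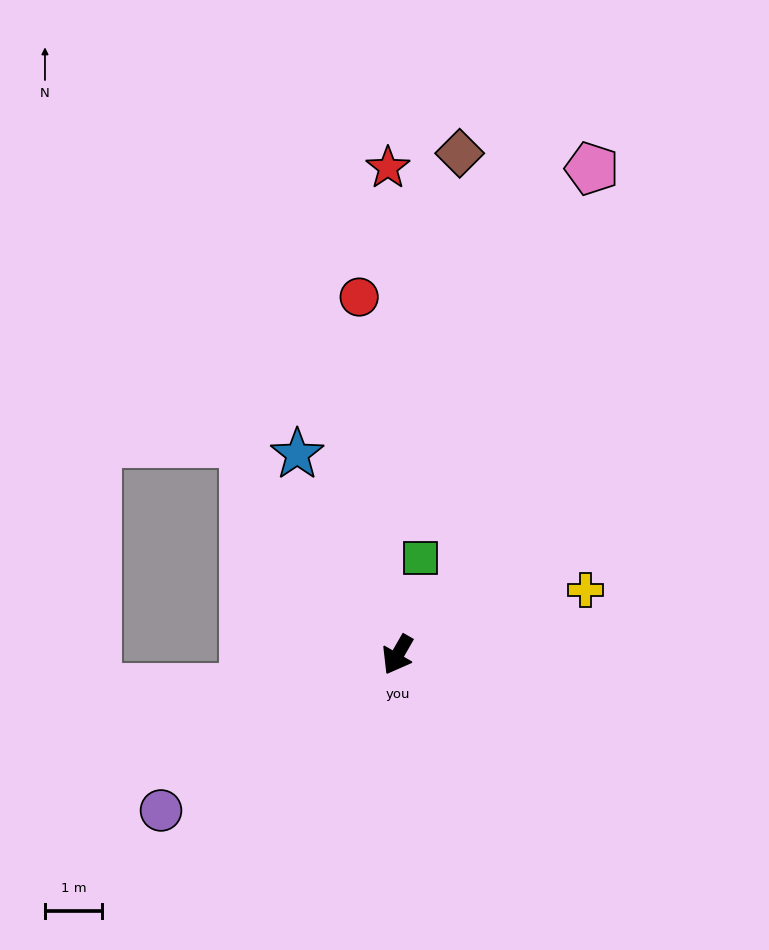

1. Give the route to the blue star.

turn right 124°, forward 3.9 m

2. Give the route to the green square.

turn right 164°, forward 1.7 m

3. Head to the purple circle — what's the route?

turn right 27°, forward 4.9 m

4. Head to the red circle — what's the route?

turn right 144°, forward 6.3 m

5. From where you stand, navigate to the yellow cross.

turn left 139°, forward 3.5 m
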